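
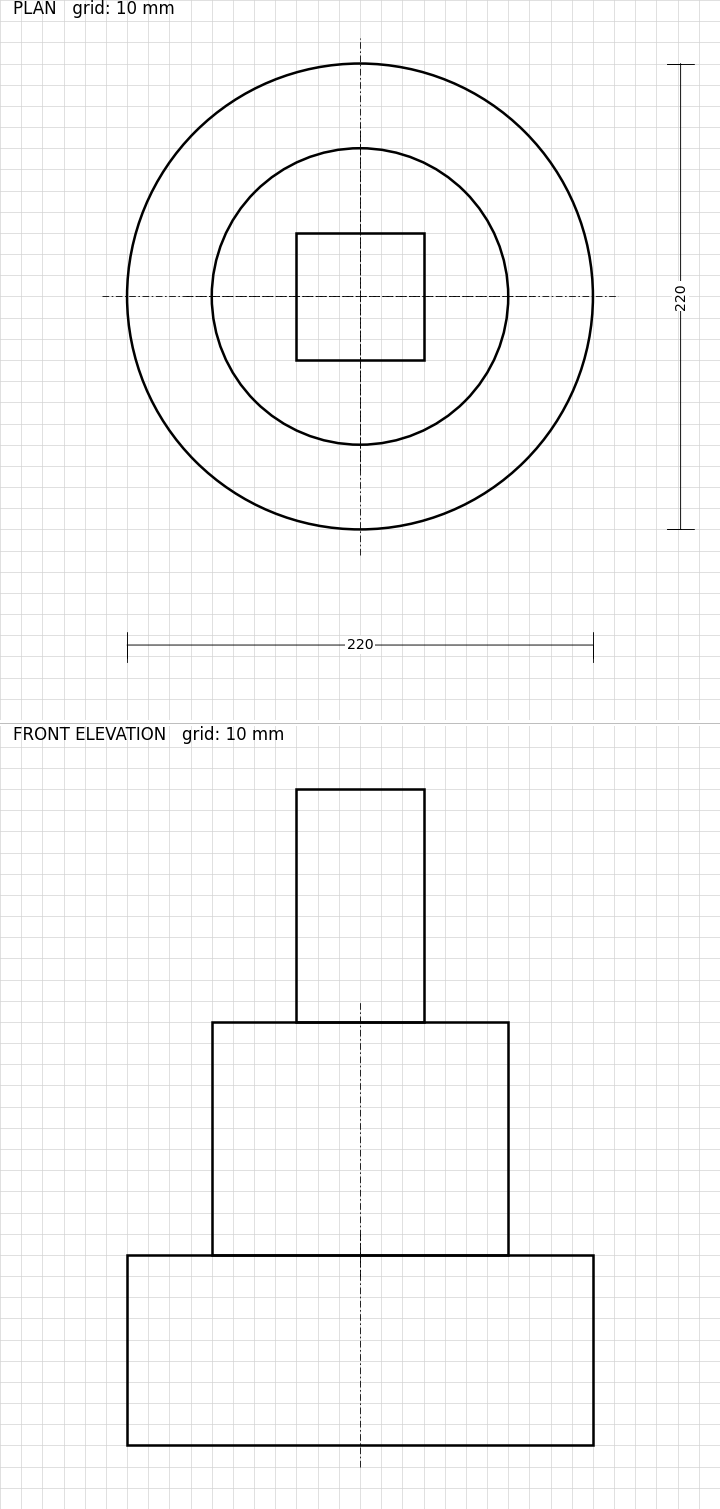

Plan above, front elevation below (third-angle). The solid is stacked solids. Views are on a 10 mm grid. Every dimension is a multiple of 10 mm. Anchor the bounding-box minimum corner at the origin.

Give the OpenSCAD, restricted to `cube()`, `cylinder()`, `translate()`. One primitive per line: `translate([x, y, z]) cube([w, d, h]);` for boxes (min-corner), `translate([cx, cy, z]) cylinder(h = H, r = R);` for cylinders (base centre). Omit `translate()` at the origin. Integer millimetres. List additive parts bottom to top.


translate([110, 110, 0]) cylinder(h = 90, r = 110);
translate([110, 110, 90]) cylinder(h = 110, r = 70);
translate([80, 80, 200]) cube([60, 60, 110]);


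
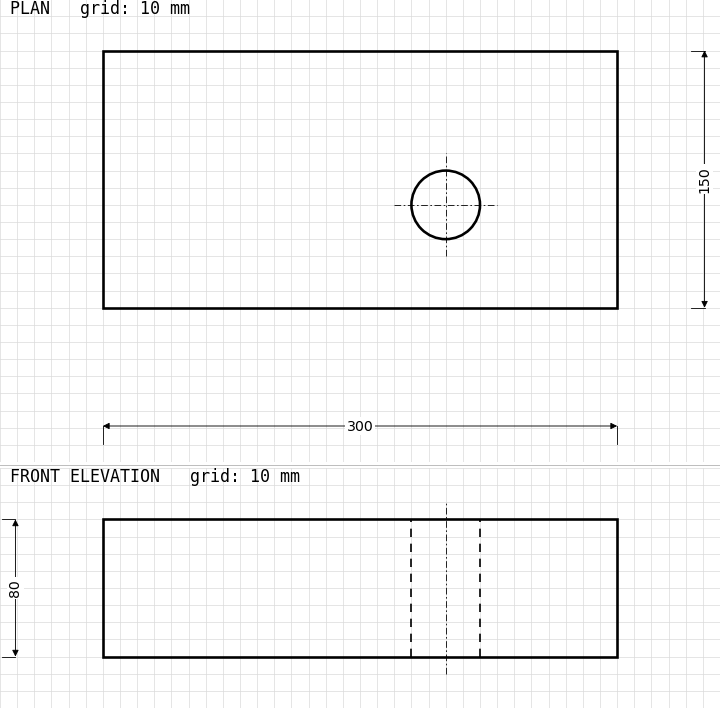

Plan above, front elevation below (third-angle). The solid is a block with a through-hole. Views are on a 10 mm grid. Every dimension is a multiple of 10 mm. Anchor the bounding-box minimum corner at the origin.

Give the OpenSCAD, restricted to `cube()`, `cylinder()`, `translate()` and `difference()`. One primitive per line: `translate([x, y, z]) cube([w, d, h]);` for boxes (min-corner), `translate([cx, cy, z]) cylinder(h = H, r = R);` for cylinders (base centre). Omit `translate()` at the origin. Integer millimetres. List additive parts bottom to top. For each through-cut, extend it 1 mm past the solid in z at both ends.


difference() {
  cube([300, 150, 80]);
  translate([200, 60, -1]) cylinder(h = 82, r = 20);
}


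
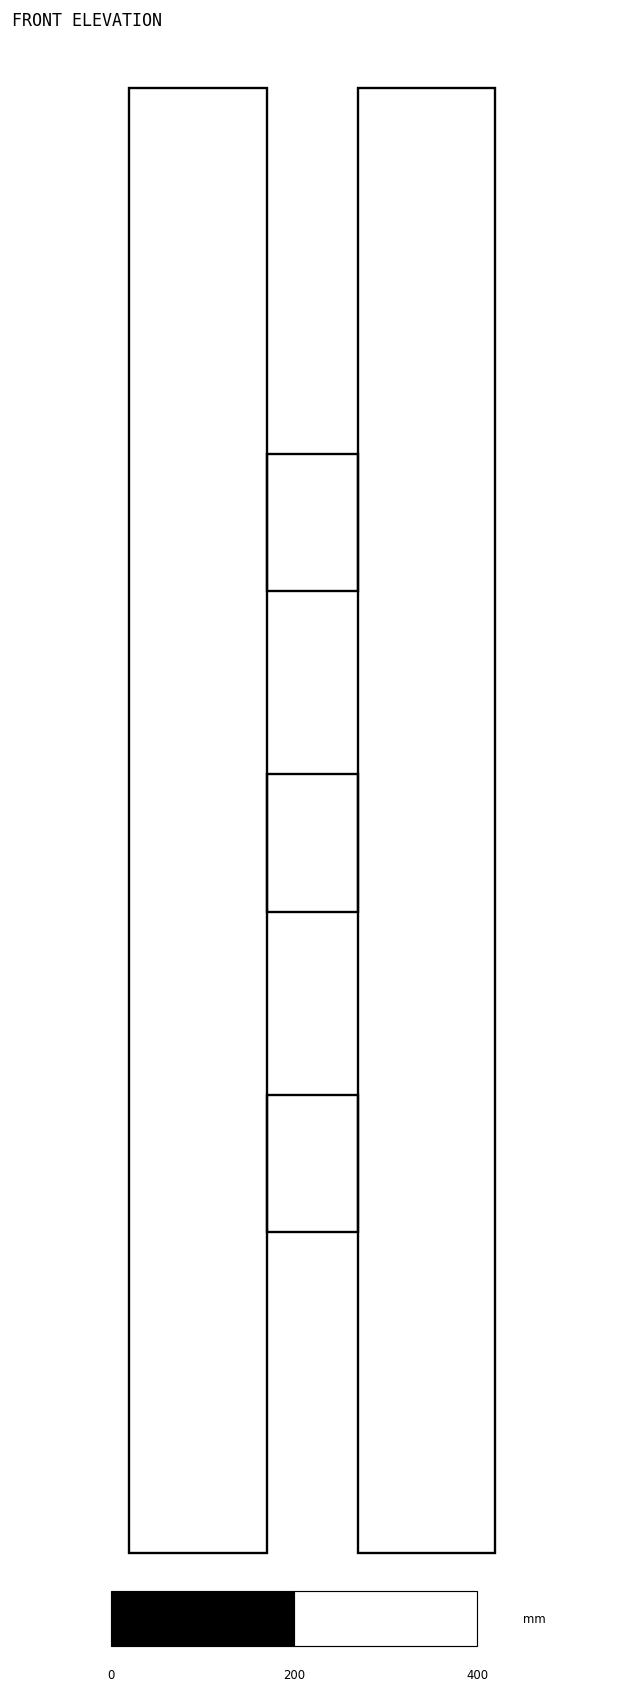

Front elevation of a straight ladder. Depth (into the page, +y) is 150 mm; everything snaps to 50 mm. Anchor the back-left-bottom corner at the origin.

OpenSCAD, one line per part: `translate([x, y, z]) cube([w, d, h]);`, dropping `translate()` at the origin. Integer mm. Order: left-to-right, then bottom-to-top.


cube([150, 150, 1600]);
translate([150, 0, 350]) cube([100, 150, 150]);
translate([150, 0, 700]) cube([100, 150, 150]);
translate([150, 0, 1050]) cube([100, 150, 150]);
translate([250, 0, 0]) cube([150, 150, 1600]);


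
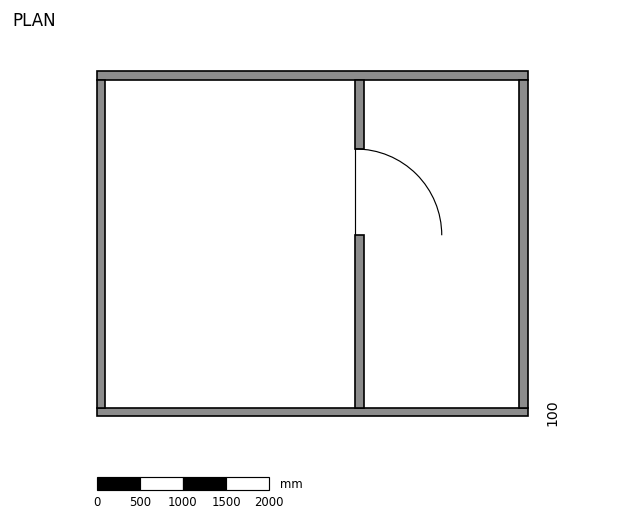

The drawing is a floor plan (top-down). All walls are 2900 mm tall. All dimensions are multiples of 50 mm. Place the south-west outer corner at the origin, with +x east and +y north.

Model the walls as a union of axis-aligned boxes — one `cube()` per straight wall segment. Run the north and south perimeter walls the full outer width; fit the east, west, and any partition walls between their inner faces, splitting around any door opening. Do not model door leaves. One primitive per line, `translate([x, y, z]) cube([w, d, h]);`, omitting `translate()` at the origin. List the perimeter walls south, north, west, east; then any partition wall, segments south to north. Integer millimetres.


cube([5000, 100, 2900]);
translate([0, 3900, 0]) cube([5000, 100, 2900]);
translate([0, 100, 0]) cube([100, 3800, 2900]);
translate([4900, 100, 0]) cube([100, 3800, 2900]);
translate([3000, 100, 0]) cube([100, 2000, 2900]);
translate([3000, 3100, 0]) cube([100, 800, 2900]);


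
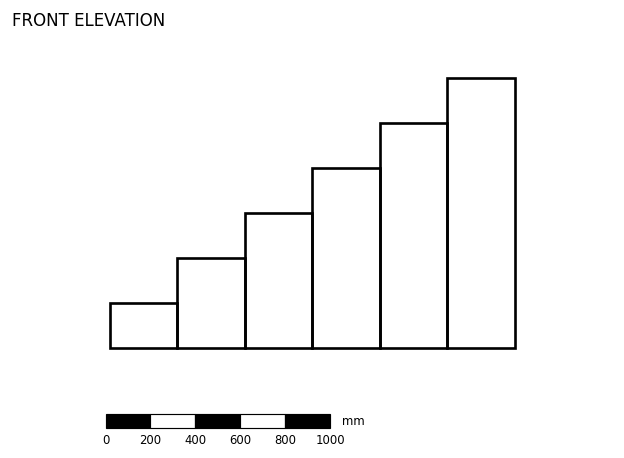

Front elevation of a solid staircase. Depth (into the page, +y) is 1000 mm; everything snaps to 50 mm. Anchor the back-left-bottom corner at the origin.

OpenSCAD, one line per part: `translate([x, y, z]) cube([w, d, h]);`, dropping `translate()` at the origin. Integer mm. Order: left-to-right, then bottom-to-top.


cube([300, 1000, 200]);
translate([300, 0, 0]) cube([300, 1000, 400]);
translate([600, 0, 0]) cube([300, 1000, 600]);
translate([900, 0, 0]) cube([300, 1000, 800]);
translate([1200, 0, 0]) cube([300, 1000, 1000]);
translate([1500, 0, 0]) cube([300, 1000, 1200]);


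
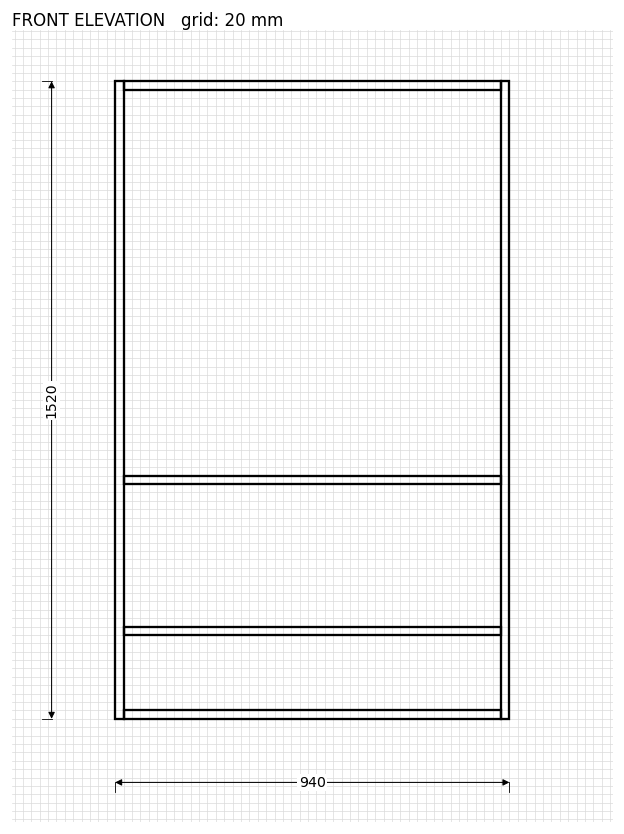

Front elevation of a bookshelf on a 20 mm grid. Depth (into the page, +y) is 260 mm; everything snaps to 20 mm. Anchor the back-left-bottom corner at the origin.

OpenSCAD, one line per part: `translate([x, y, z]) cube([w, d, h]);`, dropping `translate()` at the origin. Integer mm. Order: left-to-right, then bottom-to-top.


cube([20, 260, 1520]);
translate([20, 0, 0]) cube([900, 260, 20]);
translate([20, 0, 200]) cube([900, 260, 20]);
translate([20, 0, 560]) cube([900, 260, 20]);
translate([20, 0, 1500]) cube([900, 260, 20]);
translate([920, 0, 0]) cube([20, 260, 1520]);


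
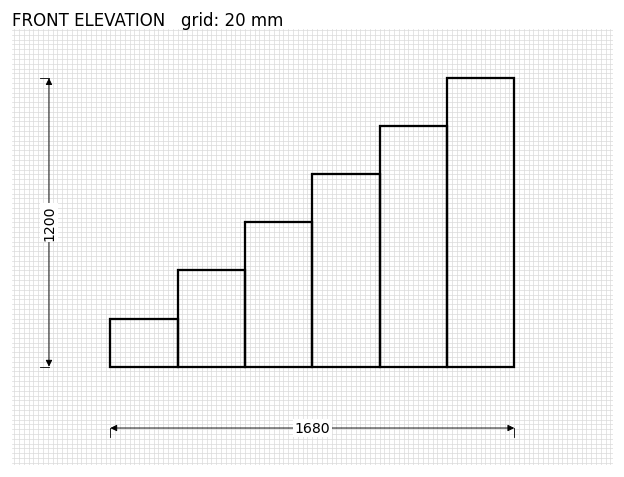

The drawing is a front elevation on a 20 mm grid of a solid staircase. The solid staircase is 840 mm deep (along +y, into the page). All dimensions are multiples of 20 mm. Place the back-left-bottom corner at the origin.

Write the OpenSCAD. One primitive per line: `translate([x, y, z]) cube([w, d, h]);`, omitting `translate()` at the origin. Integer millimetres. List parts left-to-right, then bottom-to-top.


cube([280, 840, 200]);
translate([280, 0, 0]) cube([280, 840, 400]);
translate([560, 0, 0]) cube([280, 840, 600]);
translate([840, 0, 0]) cube([280, 840, 800]);
translate([1120, 0, 0]) cube([280, 840, 1000]);
translate([1400, 0, 0]) cube([280, 840, 1200]);


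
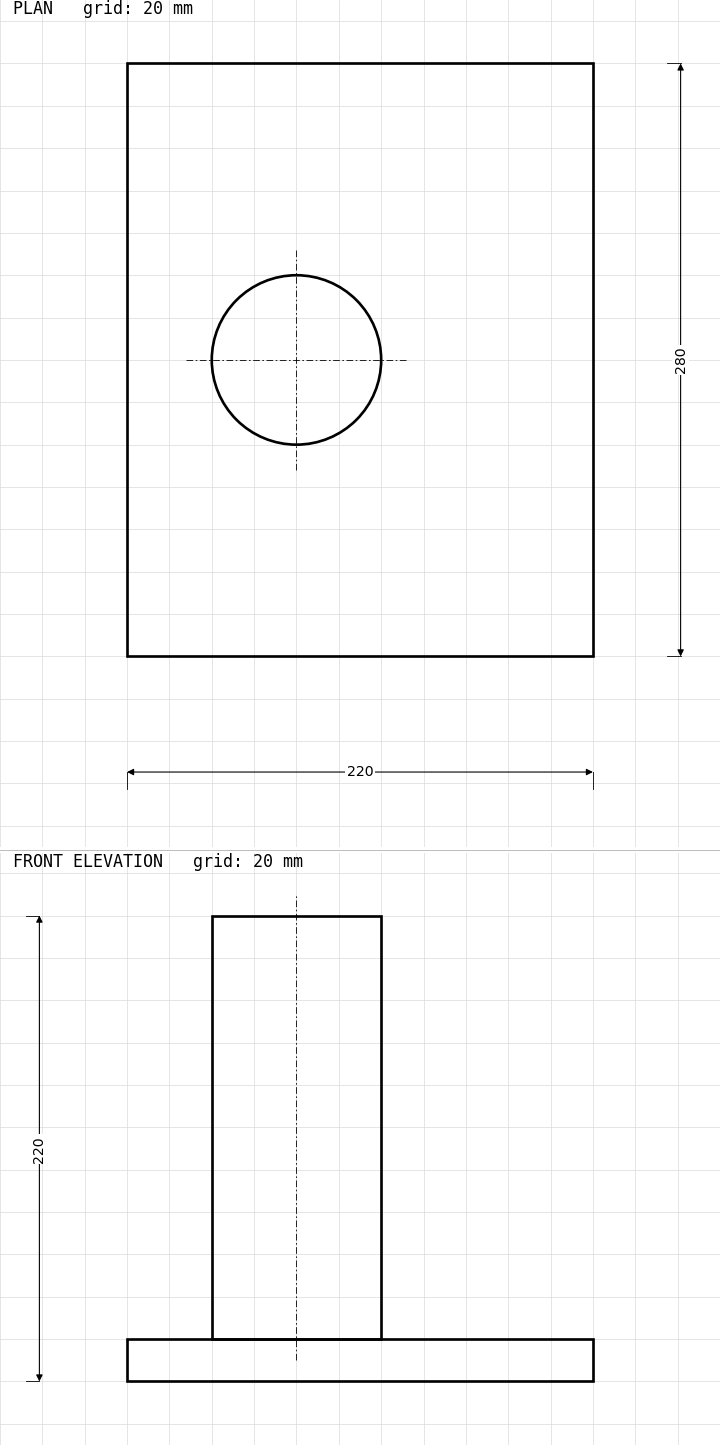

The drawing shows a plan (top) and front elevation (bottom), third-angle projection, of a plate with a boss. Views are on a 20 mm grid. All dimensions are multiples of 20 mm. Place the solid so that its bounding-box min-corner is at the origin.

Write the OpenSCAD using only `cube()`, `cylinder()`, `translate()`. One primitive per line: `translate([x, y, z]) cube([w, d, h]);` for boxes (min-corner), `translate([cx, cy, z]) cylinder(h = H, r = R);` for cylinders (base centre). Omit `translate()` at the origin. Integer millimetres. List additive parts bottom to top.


cube([220, 280, 20]);
translate([80, 140, 20]) cylinder(h = 200, r = 40);


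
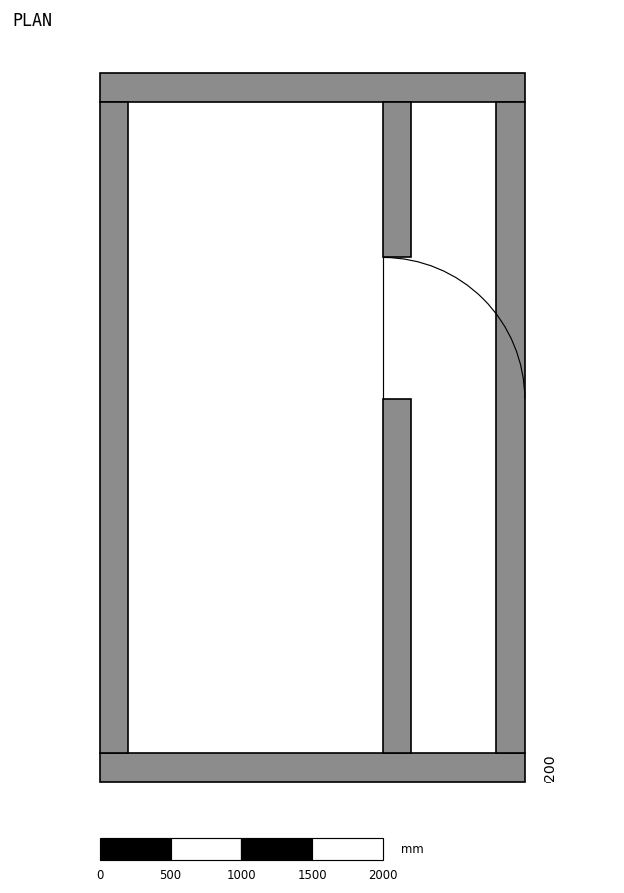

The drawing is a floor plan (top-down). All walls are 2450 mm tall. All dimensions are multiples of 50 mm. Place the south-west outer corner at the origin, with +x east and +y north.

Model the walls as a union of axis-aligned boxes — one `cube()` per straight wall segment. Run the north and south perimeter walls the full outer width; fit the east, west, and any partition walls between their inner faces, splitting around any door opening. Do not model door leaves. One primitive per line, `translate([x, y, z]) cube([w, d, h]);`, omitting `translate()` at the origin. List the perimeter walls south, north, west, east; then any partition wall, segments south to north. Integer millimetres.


cube([3000, 200, 2450]);
translate([0, 4800, 0]) cube([3000, 200, 2450]);
translate([0, 200, 0]) cube([200, 4600, 2450]);
translate([2800, 200, 0]) cube([200, 4600, 2450]);
translate([2000, 200, 0]) cube([200, 2500, 2450]);
translate([2000, 3700, 0]) cube([200, 1100, 2450]);


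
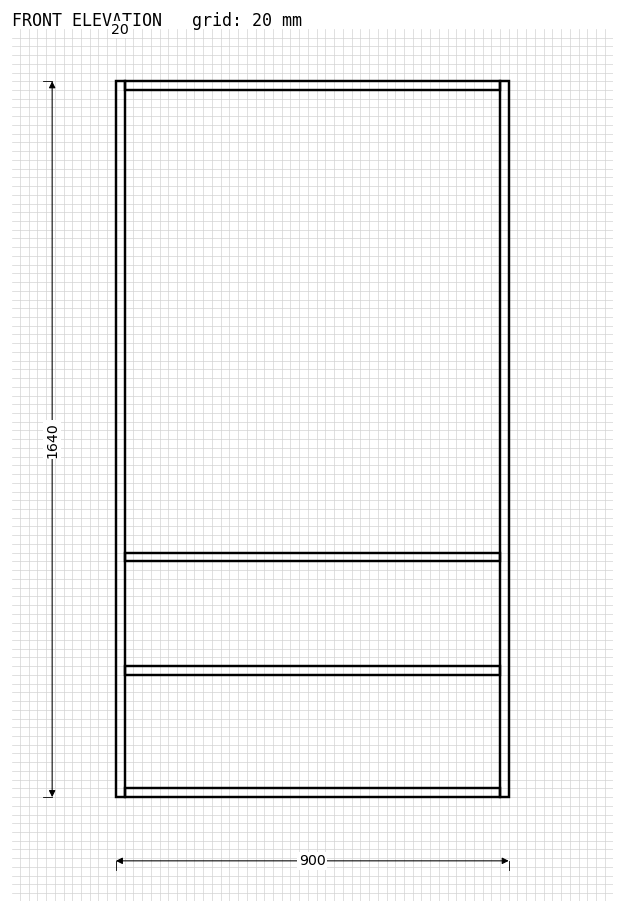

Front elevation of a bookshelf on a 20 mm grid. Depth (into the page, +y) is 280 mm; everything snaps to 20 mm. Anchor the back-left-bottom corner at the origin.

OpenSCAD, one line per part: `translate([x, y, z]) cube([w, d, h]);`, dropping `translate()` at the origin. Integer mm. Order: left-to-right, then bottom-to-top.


cube([20, 280, 1640]);
translate([20, 0, 0]) cube([860, 280, 20]);
translate([20, 0, 280]) cube([860, 280, 20]);
translate([20, 0, 540]) cube([860, 280, 20]);
translate([20, 0, 1620]) cube([860, 280, 20]);
translate([880, 0, 0]) cube([20, 280, 1640]);


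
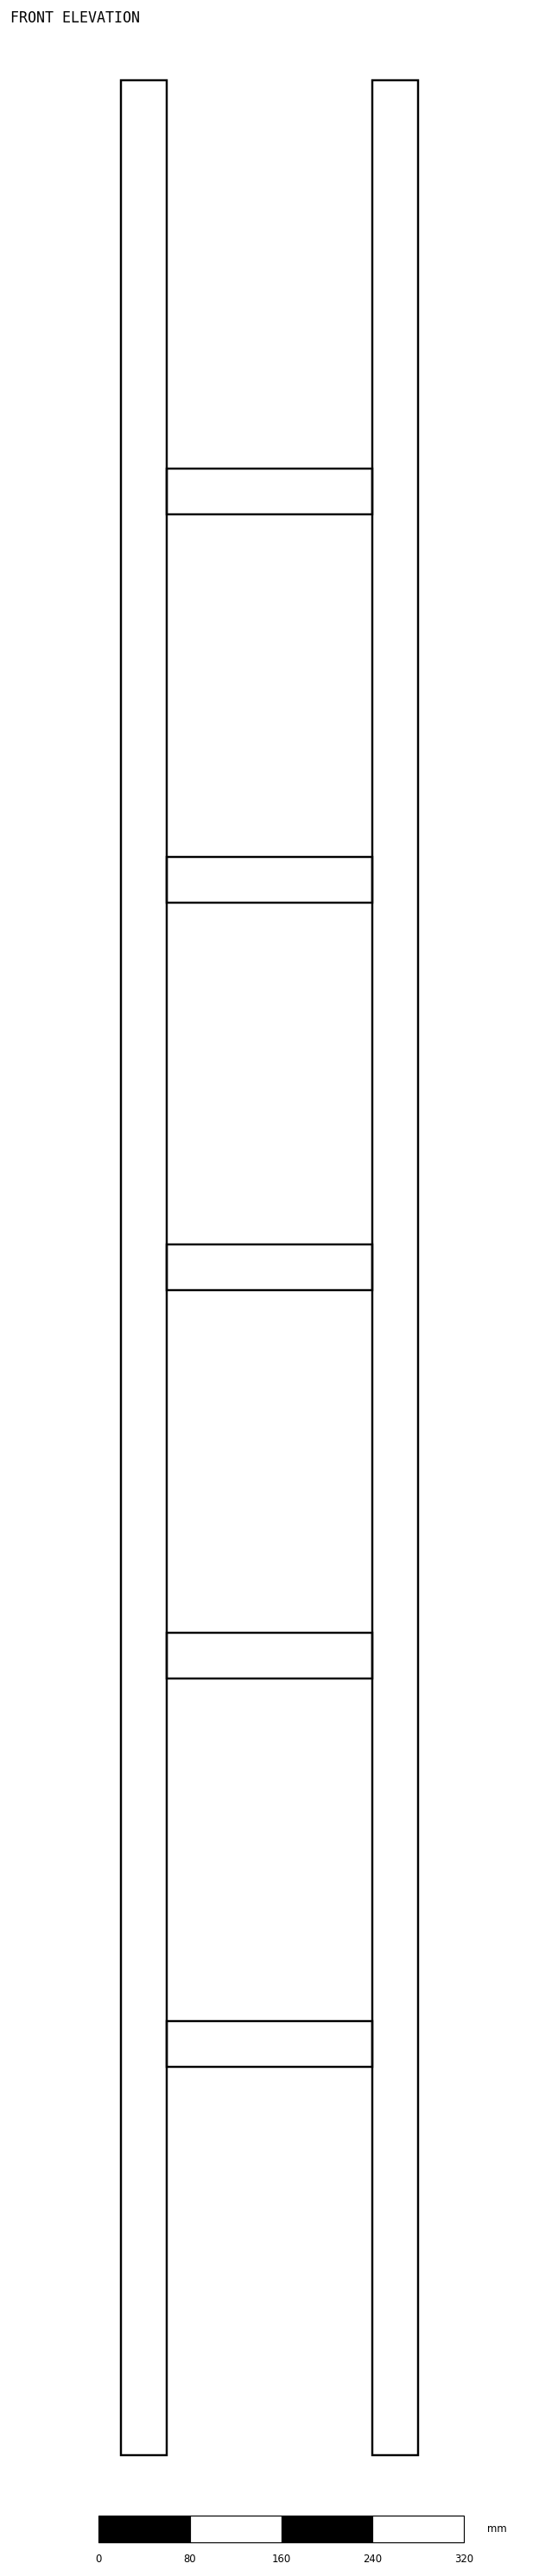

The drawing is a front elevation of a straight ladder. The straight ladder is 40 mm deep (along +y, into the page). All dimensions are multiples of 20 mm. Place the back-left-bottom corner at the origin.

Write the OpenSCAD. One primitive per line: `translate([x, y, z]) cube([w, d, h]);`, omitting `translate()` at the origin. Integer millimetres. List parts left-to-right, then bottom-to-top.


cube([40, 40, 2080]);
translate([40, 0, 340]) cube([180, 40, 40]);
translate([40, 0, 680]) cube([180, 40, 40]);
translate([40, 0, 1020]) cube([180, 40, 40]);
translate([40, 0, 1360]) cube([180, 40, 40]);
translate([40, 0, 1700]) cube([180, 40, 40]);
translate([220, 0, 0]) cube([40, 40, 2080]);


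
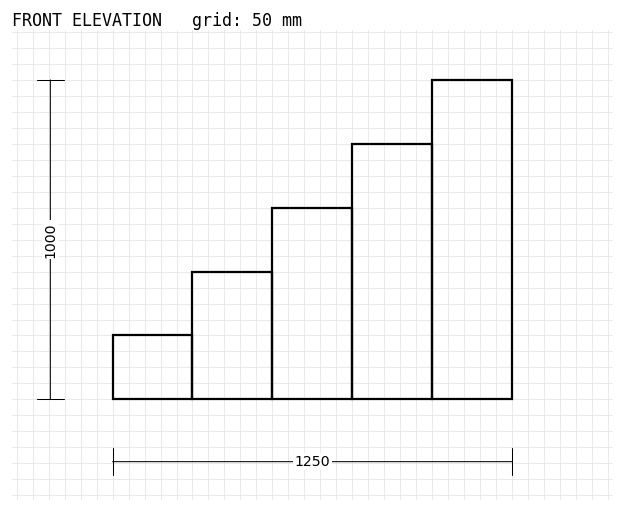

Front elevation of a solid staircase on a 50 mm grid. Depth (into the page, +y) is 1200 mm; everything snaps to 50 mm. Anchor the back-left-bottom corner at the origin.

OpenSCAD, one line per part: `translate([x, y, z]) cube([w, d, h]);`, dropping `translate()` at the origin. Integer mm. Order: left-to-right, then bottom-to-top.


cube([250, 1200, 200]);
translate([250, 0, 0]) cube([250, 1200, 400]);
translate([500, 0, 0]) cube([250, 1200, 600]);
translate([750, 0, 0]) cube([250, 1200, 800]);
translate([1000, 0, 0]) cube([250, 1200, 1000]);


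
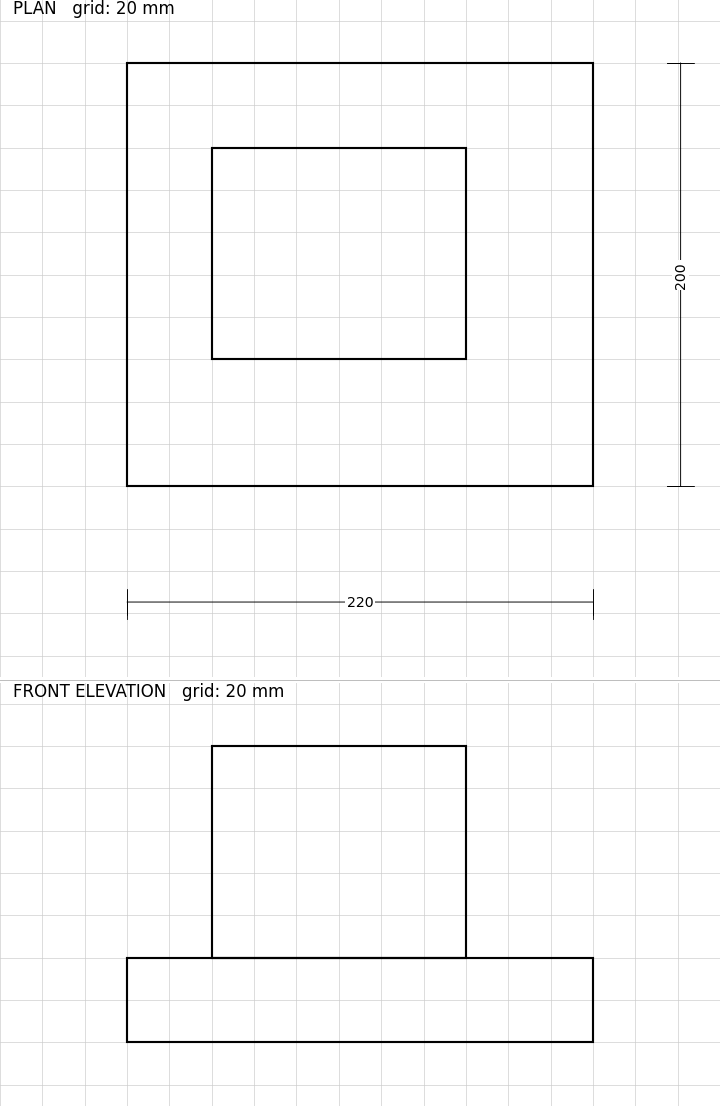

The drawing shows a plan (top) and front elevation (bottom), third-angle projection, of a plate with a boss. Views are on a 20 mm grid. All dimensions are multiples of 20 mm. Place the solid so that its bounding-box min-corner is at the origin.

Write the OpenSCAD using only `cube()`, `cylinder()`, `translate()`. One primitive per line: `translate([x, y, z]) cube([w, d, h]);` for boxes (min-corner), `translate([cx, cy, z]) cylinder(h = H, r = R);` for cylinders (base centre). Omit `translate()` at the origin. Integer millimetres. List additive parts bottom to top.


cube([220, 200, 40]);
translate([40, 60, 40]) cube([120, 100, 100]);


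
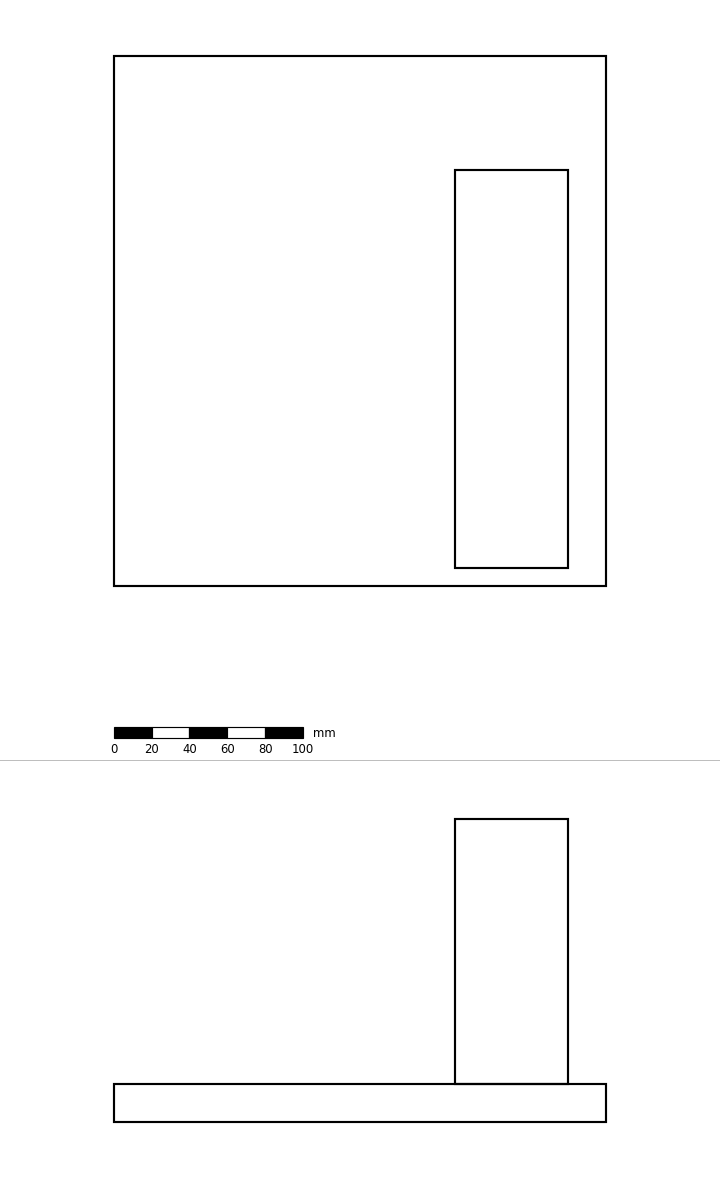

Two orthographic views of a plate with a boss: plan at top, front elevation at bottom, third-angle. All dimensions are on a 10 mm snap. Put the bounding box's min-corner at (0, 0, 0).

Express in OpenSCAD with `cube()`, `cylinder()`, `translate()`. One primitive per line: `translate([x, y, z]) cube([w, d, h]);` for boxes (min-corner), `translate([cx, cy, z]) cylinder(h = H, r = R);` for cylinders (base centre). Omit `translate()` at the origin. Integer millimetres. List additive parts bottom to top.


cube([260, 280, 20]);
translate([180, 10, 20]) cube([60, 210, 140]);


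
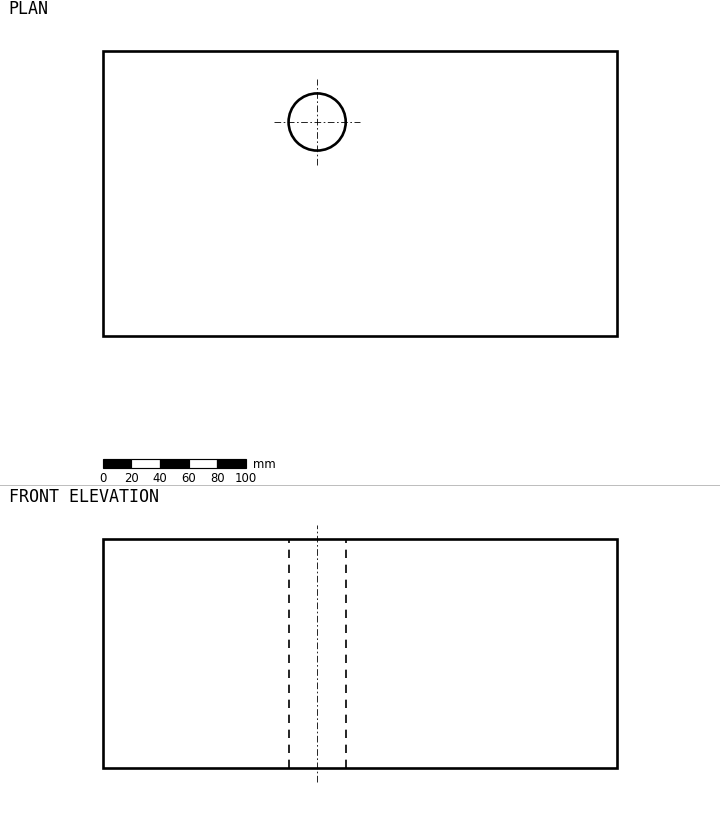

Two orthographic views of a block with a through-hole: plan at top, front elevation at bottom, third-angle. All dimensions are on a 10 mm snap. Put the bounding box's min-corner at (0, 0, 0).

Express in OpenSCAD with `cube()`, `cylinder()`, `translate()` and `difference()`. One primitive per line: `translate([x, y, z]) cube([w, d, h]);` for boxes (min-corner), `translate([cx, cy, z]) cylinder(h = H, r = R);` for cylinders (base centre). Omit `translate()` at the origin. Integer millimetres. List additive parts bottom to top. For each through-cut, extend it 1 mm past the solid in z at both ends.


difference() {
  cube([360, 200, 160]);
  translate([150, 150, -1]) cylinder(h = 162, r = 20);
}


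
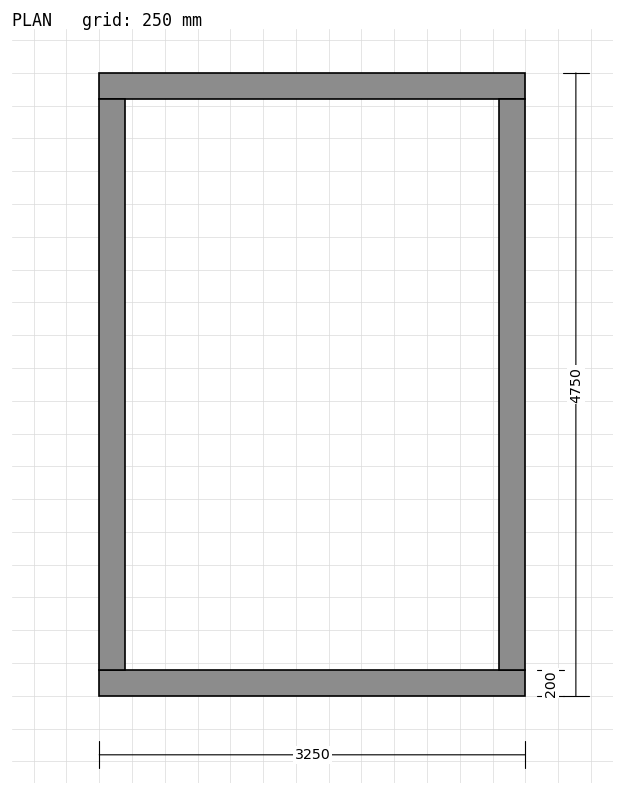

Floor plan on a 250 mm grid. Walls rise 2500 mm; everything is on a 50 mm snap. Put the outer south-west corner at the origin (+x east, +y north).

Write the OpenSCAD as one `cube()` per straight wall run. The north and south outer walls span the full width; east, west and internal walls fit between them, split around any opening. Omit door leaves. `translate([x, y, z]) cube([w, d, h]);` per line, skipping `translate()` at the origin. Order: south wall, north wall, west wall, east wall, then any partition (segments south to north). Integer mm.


cube([3250, 200, 2500]);
translate([0, 4550, 0]) cube([3250, 200, 2500]);
translate([0, 200, 0]) cube([200, 4350, 2500]);
translate([3050, 200, 0]) cube([200, 4350, 2500]);


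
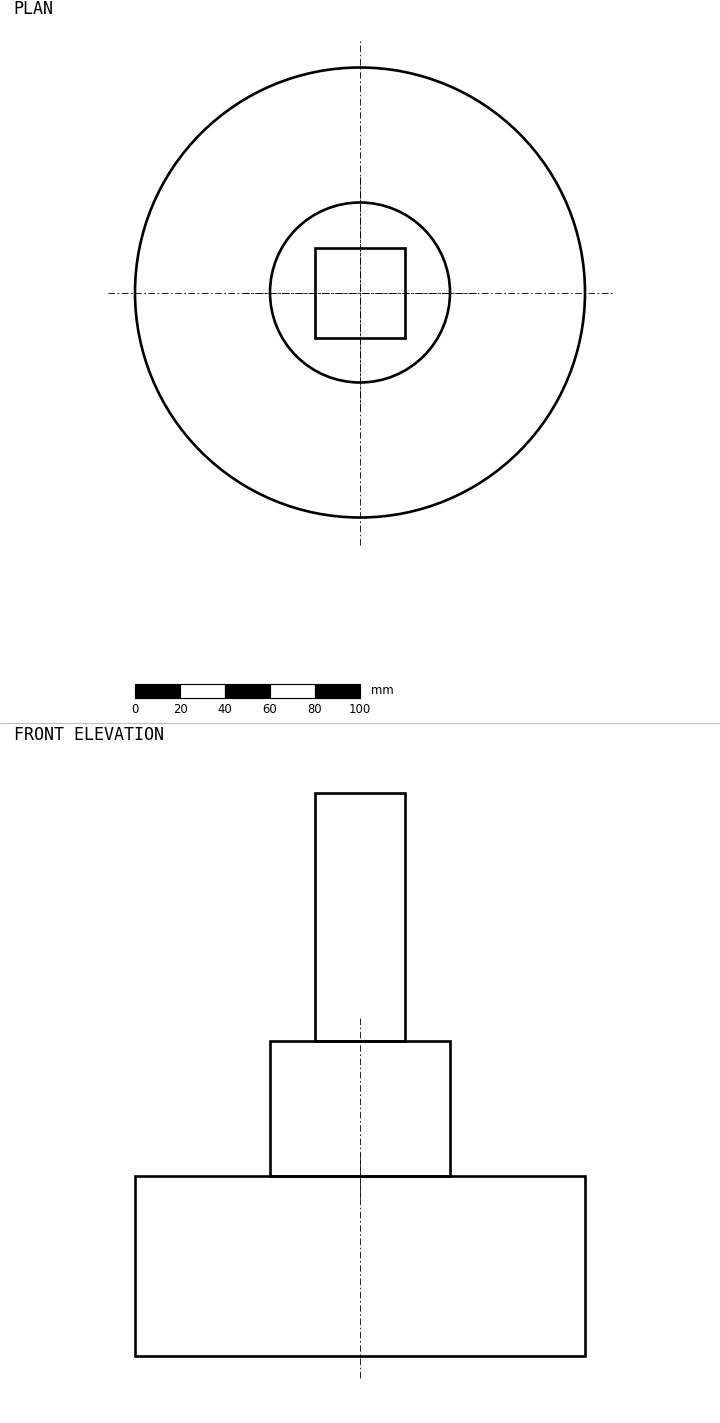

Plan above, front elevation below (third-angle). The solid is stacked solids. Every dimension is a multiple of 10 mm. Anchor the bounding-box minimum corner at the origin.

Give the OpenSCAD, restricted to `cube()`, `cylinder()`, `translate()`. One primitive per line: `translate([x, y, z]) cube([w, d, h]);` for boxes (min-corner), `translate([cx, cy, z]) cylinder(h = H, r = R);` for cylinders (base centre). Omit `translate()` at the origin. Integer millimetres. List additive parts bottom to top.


translate([100, 100, 0]) cylinder(h = 80, r = 100);
translate([100, 100, 80]) cylinder(h = 60, r = 40);
translate([80, 80, 140]) cube([40, 40, 110]);


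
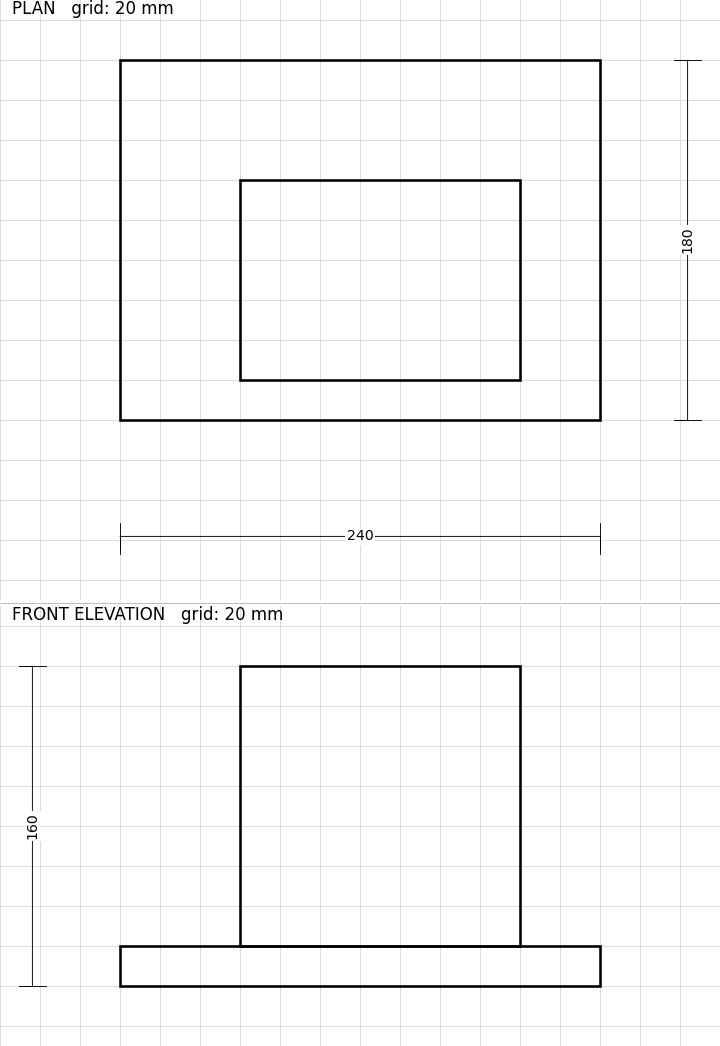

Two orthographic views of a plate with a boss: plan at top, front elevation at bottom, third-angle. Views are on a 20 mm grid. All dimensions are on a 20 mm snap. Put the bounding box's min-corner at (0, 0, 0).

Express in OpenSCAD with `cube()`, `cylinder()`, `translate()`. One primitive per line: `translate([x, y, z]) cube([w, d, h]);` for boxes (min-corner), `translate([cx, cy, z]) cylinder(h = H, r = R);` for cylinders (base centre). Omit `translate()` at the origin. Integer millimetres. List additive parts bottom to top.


cube([240, 180, 20]);
translate([60, 20, 20]) cube([140, 100, 140]);


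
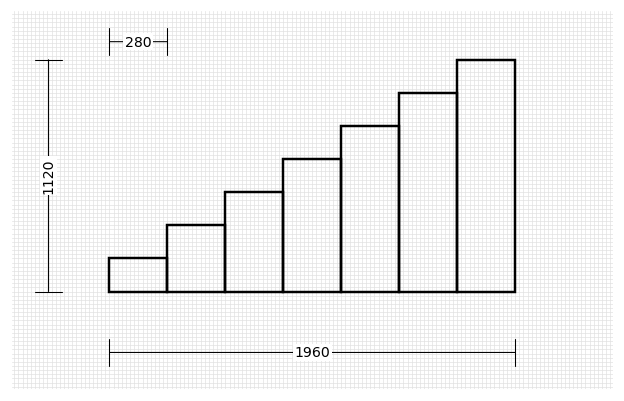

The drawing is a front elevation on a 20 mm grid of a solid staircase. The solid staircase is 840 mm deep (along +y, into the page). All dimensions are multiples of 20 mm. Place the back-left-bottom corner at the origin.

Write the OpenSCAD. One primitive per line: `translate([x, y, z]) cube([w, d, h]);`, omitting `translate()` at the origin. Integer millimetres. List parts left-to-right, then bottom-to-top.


cube([280, 840, 160]);
translate([280, 0, 0]) cube([280, 840, 320]);
translate([560, 0, 0]) cube([280, 840, 480]);
translate([840, 0, 0]) cube([280, 840, 640]);
translate([1120, 0, 0]) cube([280, 840, 800]);
translate([1400, 0, 0]) cube([280, 840, 960]);
translate([1680, 0, 0]) cube([280, 840, 1120]);


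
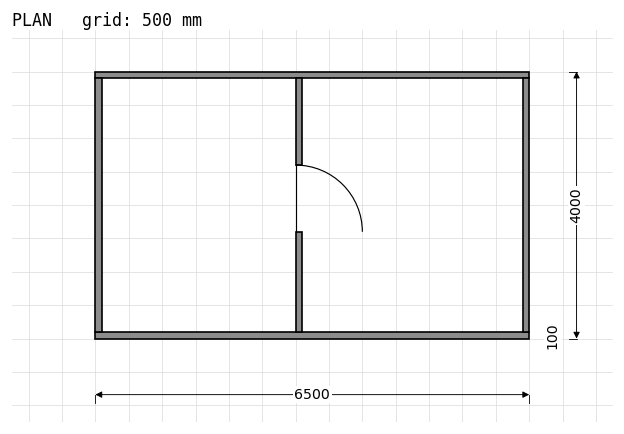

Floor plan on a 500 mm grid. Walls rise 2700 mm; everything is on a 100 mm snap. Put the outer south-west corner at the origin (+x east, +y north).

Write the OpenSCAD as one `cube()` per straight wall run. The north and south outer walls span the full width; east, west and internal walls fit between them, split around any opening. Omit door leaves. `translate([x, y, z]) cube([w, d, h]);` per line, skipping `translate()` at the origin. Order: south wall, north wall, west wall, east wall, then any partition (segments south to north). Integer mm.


cube([6500, 100, 2700]);
translate([0, 3900, 0]) cube([6500, 100, 2700]);
translate([0, 100, 0]) cube([100, 3800, 2700]);
translate([6400, 100, 0]) cube([100, 3800, 2700]);
translate([3000, 100, 0]) cube([100, 1500, 2700]);
translate([3000, 2600, 0]) cube([100, 1300, 2700]);


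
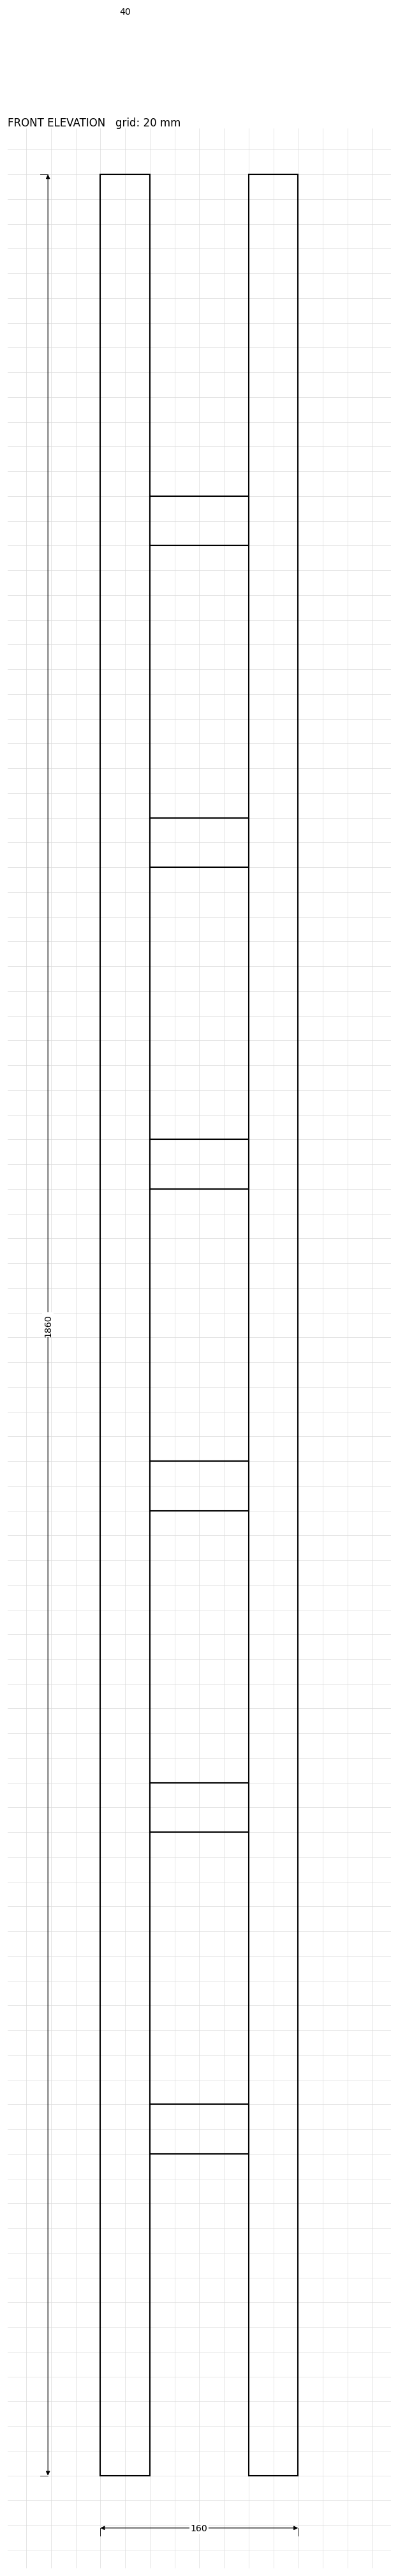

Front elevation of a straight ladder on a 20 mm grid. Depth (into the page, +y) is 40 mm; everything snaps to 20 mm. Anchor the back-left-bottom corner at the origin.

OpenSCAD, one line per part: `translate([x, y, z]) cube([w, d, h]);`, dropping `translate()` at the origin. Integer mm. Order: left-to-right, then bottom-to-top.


cube([40, 40, 1860]);
translate([40, 0, 260]) cube([80, 40, 40]);
translate([40, 0, 520]) cube([80, 40, 40]);
translate([40, 0, 780]) cube([80, 40, 40]);
translate([40, 0, 1040]) cube([80, 40, 40]);
translate([40, 0, 1300]) cube([80, 40, 40]);
translate([40, 0, 1560]) cube([80, 40, 40]);
translate([120, 0, 0]) cube([40, 40, 1860]);


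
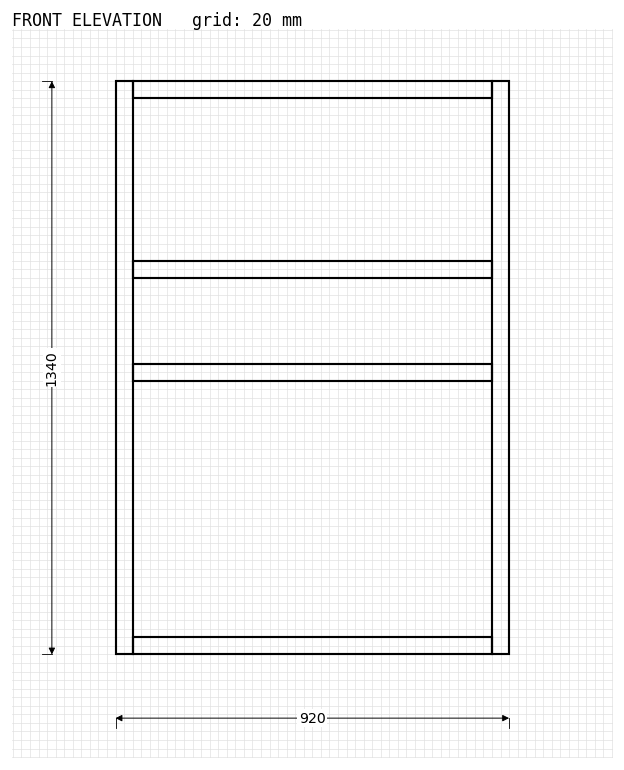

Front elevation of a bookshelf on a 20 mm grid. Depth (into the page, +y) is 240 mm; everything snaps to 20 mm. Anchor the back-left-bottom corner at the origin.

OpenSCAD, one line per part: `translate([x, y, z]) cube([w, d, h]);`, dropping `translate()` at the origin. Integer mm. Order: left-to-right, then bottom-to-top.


cube([40, 240, 1340]);
translate([40, 0, 0]) cube([840, 240, 40]);
translate([40, 0, 640]) cube([840, 240, 40]);
translate([40, 0, 880]) cube([840, 240, 40]);
translate([40, 0, 1300]) cube([840, 240, 40]);
translate([880, 0, 0]) cube([40, 240, 1340]);


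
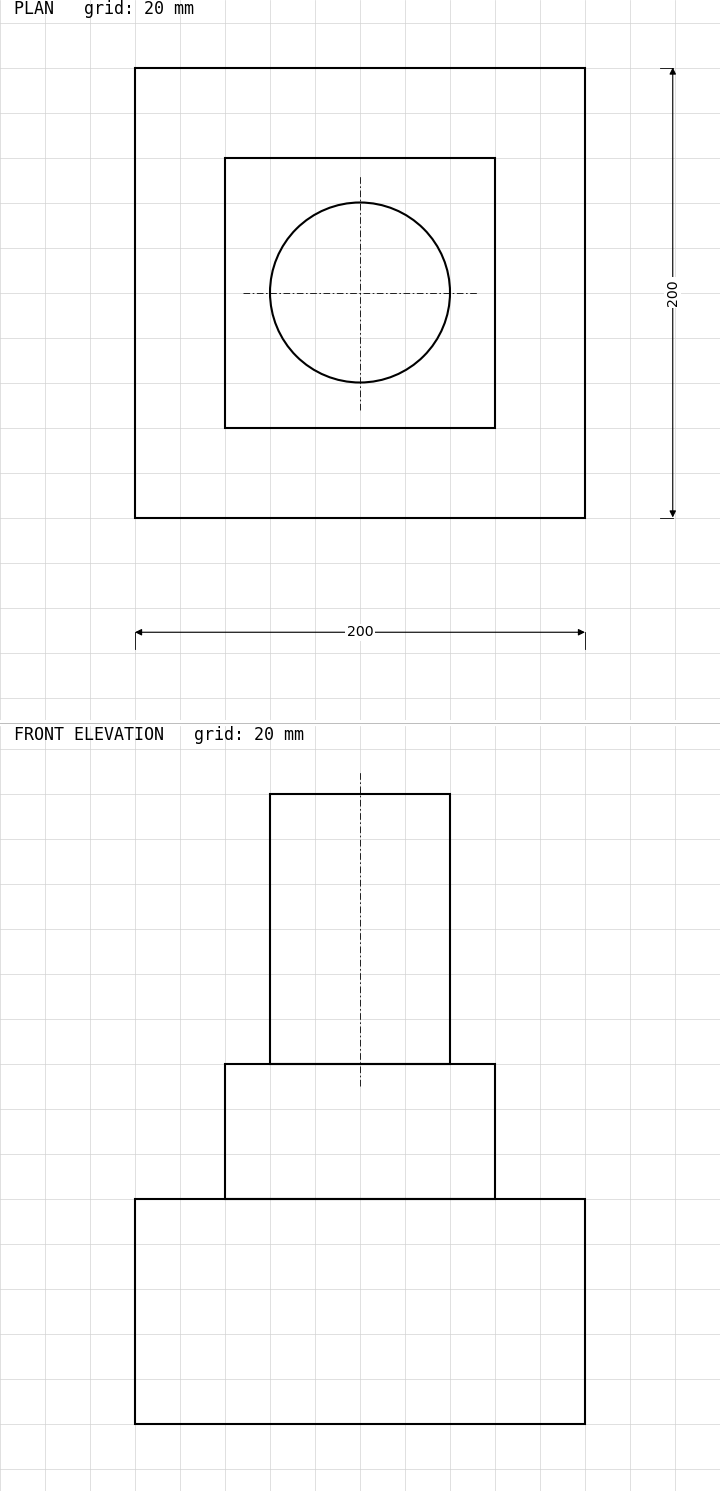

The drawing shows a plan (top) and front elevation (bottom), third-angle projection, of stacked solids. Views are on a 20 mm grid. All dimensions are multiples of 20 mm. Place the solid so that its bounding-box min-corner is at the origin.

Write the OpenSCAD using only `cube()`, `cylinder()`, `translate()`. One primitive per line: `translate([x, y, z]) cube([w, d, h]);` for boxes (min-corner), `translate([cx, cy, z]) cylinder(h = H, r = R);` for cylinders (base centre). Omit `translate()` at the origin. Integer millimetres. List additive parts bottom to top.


cube([200, 200, 100]);
translate([40, 40, 100]) cube([120, 120, 60]);
translate([100, 100, 160]) cylinder(h = 120, r = 40);


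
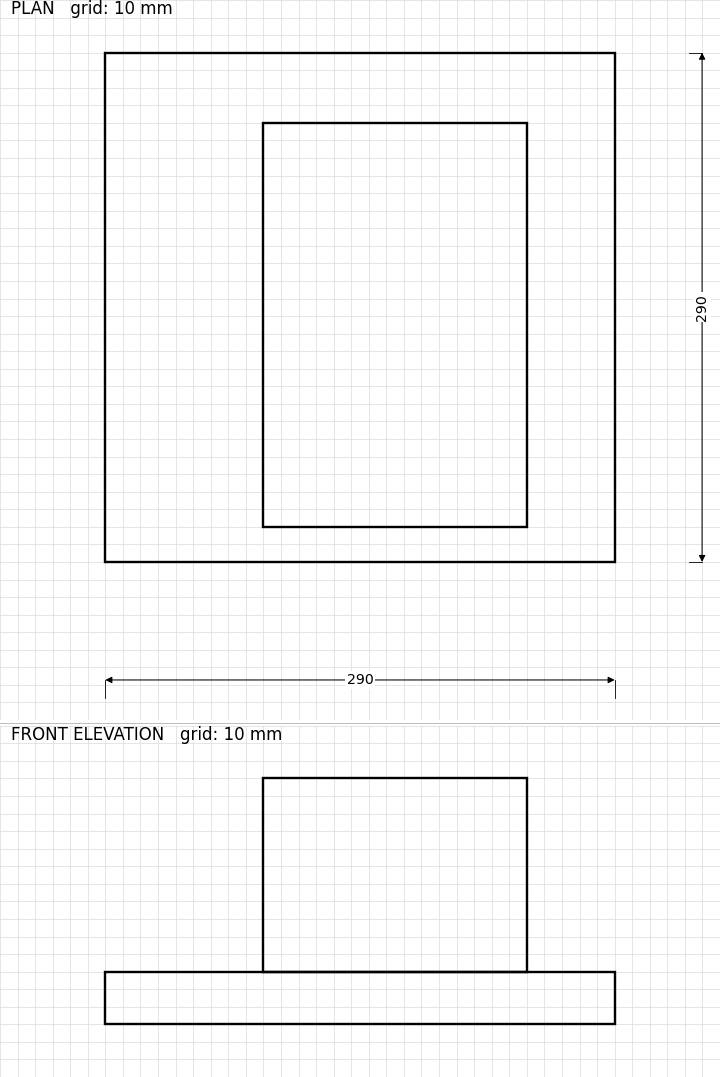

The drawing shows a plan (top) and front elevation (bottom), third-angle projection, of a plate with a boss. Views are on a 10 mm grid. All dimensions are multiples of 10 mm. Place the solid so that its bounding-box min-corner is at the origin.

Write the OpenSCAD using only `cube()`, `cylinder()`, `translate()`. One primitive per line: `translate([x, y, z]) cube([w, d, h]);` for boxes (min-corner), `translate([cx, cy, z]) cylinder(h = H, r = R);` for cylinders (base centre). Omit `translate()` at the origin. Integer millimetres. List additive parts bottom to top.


cube([290, 290, 30]);
translate([90, 20, 30]) cube([150, 230, 110]);


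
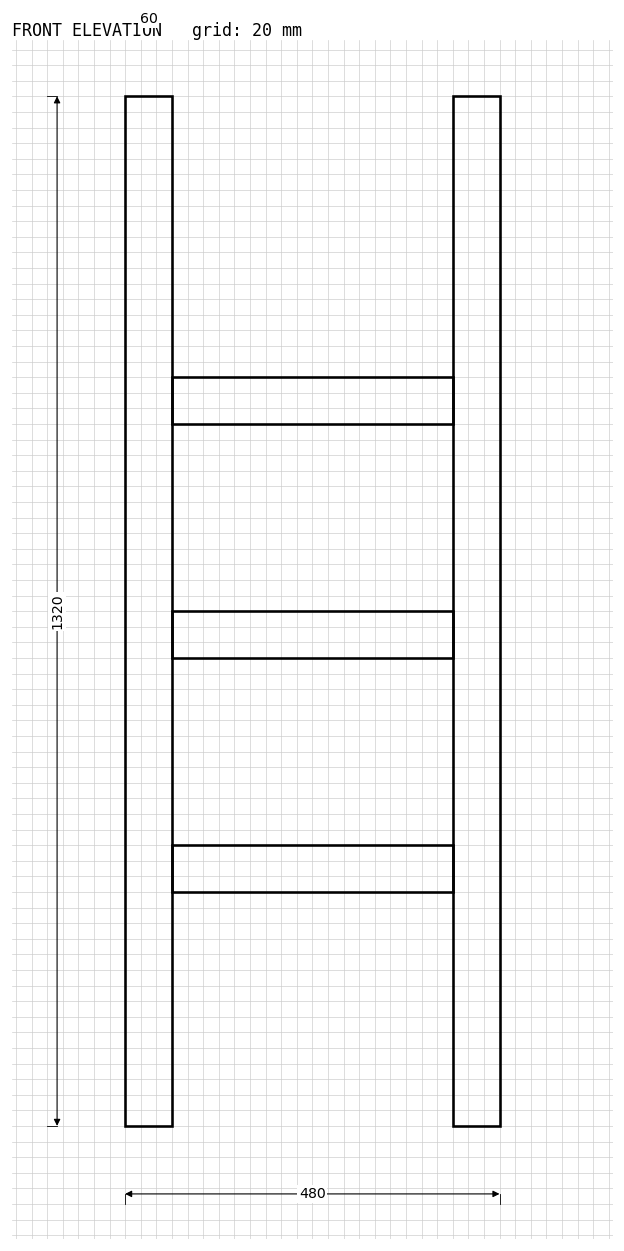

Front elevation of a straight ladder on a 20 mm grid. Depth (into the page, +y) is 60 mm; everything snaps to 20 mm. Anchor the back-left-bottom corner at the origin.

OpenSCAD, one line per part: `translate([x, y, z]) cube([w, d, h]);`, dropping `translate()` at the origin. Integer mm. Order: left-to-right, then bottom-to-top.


cube([60, 60, 1320]);
translate([60, 0, 300]) cube([360, 60, 60]);
translate([60, 0, 600]) cube([360, 60, 60]);
translate([60, 0, 900]) cube([360, 60, 60]);
translate([420, 0, 0]) cube([60, 60, 1320]);


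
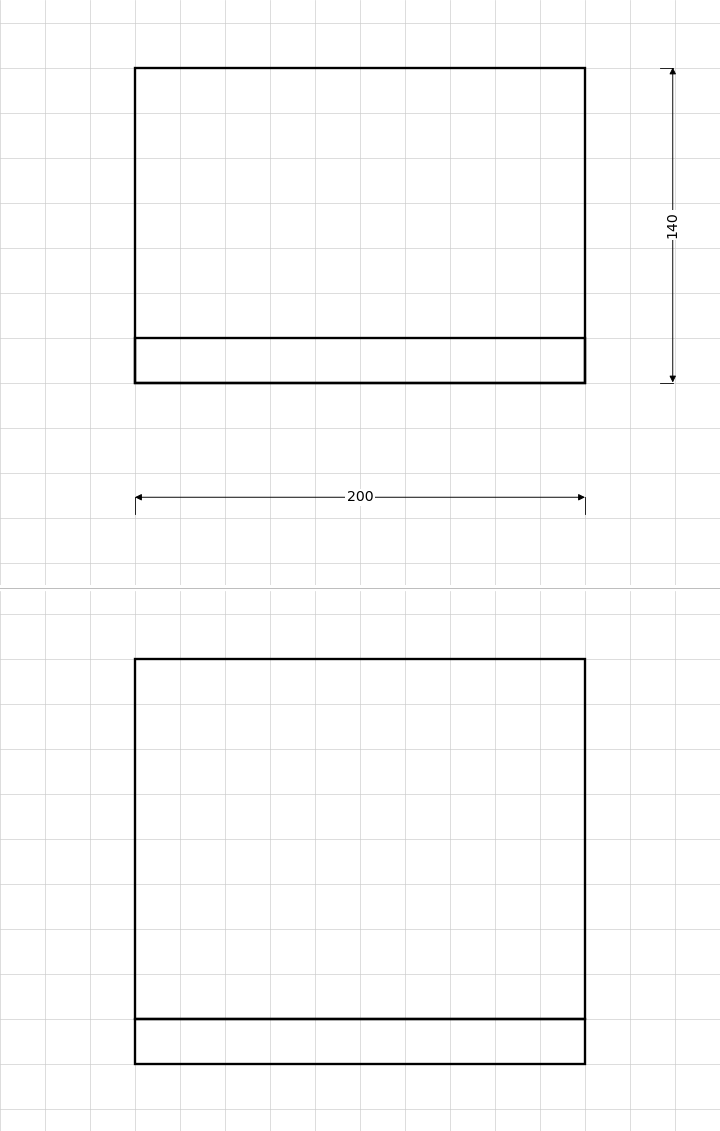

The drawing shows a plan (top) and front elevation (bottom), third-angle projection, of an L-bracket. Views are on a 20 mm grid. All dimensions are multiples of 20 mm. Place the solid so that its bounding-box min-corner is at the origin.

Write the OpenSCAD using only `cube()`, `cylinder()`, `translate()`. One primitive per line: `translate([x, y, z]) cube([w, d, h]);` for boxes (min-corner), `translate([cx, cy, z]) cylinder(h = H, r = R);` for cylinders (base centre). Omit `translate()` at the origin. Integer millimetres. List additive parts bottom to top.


cube([200, 140, 20]);
translate([0, 0, 20]) cube([200, 20, 160]);


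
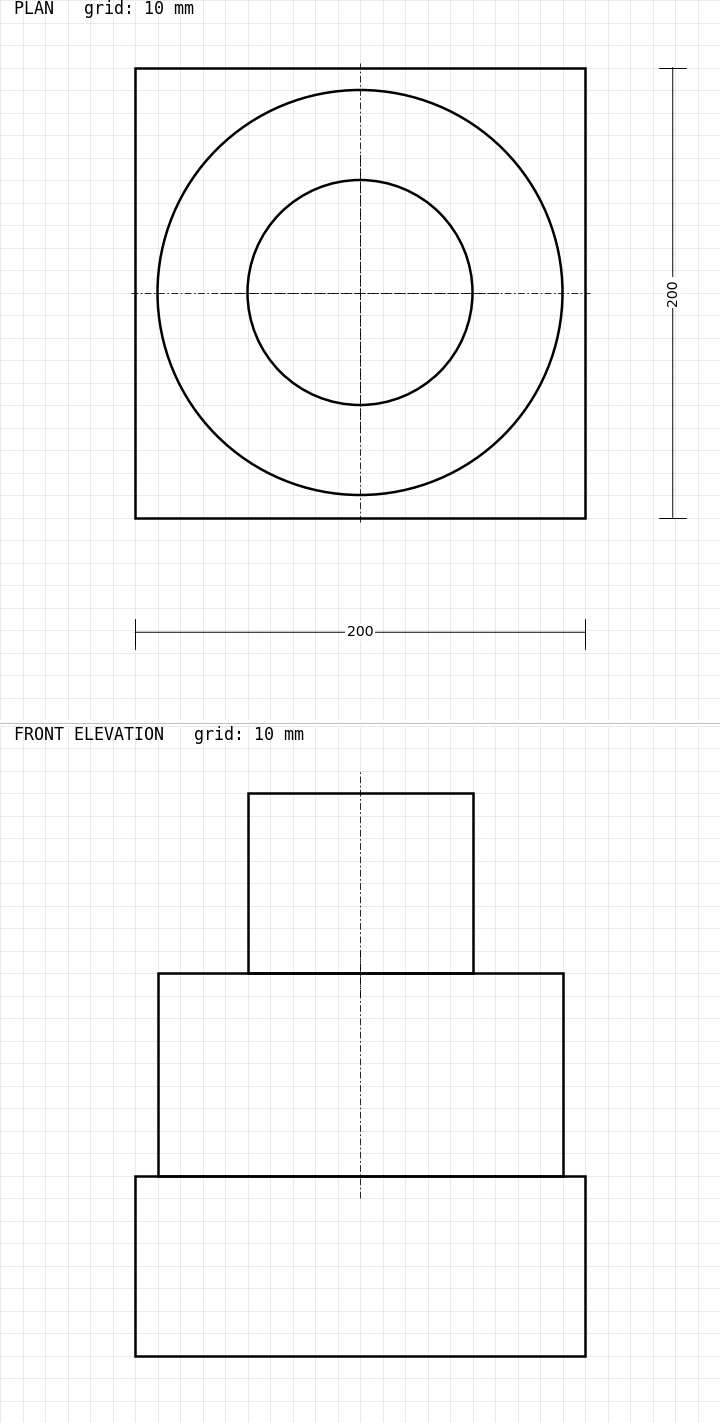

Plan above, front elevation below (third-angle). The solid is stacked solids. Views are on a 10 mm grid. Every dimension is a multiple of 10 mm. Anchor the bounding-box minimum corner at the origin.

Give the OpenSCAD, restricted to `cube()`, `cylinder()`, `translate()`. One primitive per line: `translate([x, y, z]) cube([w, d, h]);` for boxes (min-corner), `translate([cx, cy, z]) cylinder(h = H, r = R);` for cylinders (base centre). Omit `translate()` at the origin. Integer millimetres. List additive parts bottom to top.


cube([200, 200, 80]);
translate([100, 100, 80]) cylinder(h = 90, r = 90);
translate([100, 100, 170]) cylinder(h = 80, r = 50);


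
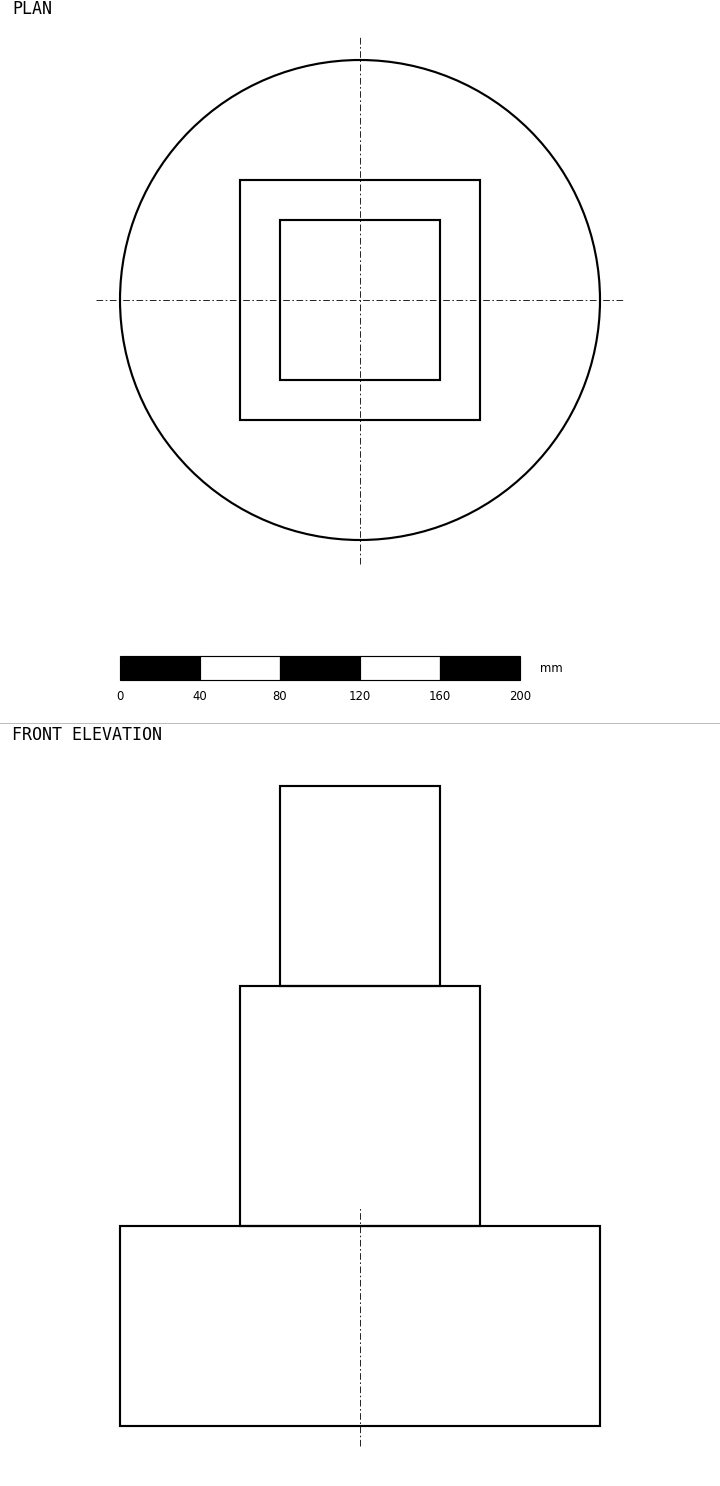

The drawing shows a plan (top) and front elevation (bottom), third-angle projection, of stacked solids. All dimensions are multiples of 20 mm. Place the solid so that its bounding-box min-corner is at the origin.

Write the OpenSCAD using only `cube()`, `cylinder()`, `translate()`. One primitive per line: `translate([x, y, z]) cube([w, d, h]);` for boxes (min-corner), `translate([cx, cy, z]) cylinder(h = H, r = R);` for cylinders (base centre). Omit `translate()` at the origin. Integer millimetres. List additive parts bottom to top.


translate([120, 120, 0]) cylinder(h = 100, r = 120);
translate([60, 60, 100]) cube([120, 120, 120]);
translate([80, 80, 220]) cube([80, 80, 100]);


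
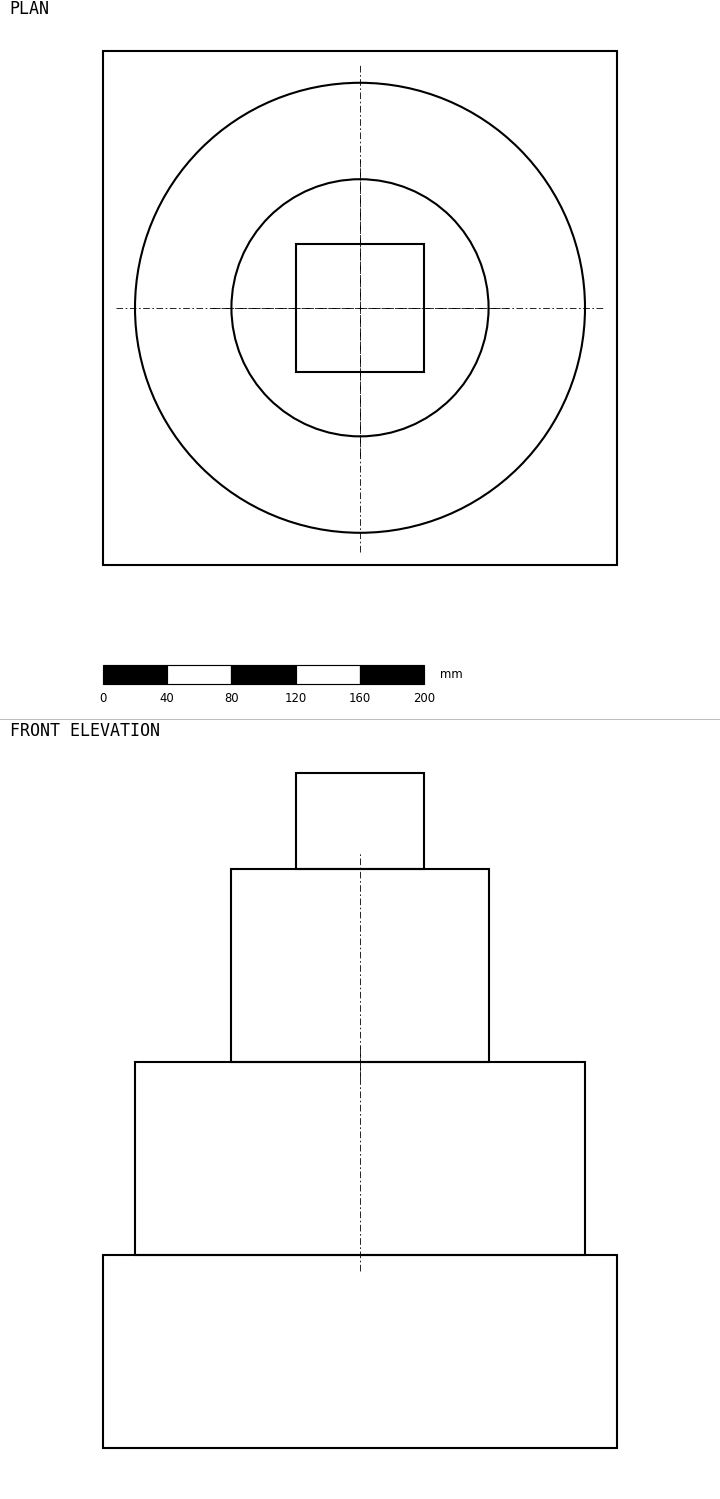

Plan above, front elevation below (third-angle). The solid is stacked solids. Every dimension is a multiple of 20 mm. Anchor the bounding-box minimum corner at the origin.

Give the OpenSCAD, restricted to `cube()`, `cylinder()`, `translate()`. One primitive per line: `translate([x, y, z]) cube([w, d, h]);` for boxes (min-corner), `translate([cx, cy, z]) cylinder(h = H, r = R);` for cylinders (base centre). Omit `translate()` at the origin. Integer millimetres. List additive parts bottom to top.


cube([320, 320, 120]);
translate([160, 160, 120]) cylinder(h = 120, r = 140);
translate([160, 160, 240]) cylinder(h = 120, r = 80);
translate([120, 120, 360]) cube([80, 80, 60]);


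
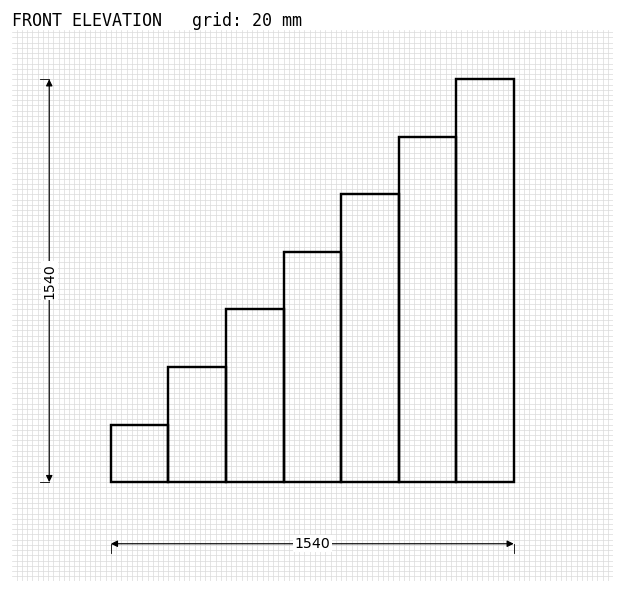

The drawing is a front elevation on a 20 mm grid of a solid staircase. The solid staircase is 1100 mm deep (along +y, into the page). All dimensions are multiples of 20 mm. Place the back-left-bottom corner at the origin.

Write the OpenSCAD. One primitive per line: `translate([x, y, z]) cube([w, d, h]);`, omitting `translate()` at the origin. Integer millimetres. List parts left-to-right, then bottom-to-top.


cube([220, 1100, 220]);
translate([220, 0, 0]) cube([220, 1100, 440]);
translate([440, 0, 0]) cube([220, 1100, 660]);
translate([660, 0, 0]) cube([220, 1100, 880]);
translate([880, 0, 0]) cube([220, 1100, 1100]);
translate([1100, 0, 0]) cube([220, 1100, 1320]);
translate([1320, 0, 0]) cube([220, 1100, 1540]);


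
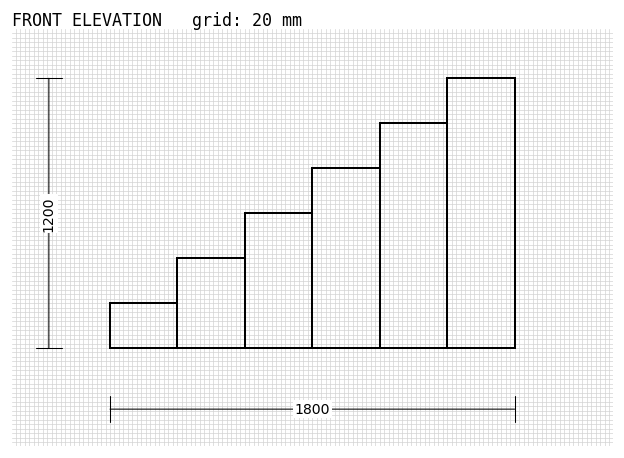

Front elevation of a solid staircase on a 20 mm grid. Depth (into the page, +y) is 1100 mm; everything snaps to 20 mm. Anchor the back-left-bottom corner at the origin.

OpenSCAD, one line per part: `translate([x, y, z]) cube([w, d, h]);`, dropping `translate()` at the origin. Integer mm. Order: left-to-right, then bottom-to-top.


cube([300, 1100, 200]);
translate([300, 0, 0]) cube([300, 1100, 400]);
translate([600, 0, 0]) cube([300, 1100, 600]);
translate([900, 0, 0]) cube([300, 1100, 800]);
translate([1200, 0, 0]) cube([300, 1100, 1000]);
translate([1500, 0, 0]) cube([300, 1100, 1200]);


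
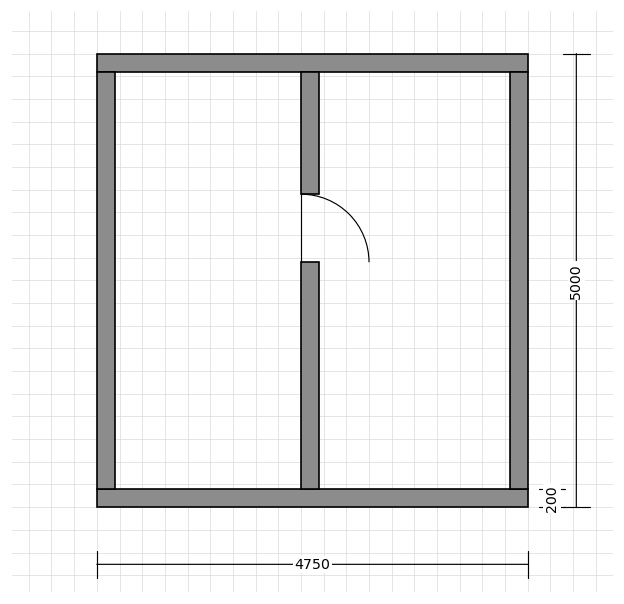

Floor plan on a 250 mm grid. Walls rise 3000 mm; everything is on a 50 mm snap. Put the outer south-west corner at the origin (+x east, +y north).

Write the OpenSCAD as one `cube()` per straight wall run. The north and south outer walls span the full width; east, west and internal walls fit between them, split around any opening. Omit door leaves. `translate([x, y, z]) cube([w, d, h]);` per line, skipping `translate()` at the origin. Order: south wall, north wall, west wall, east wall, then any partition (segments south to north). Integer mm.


cube([4750, 200, 3000]);
translate([0, 4800, 0]) cube([4750, 200, 3000]);
translate([0, 200, 0]) cube([200, 4600, 3000]);
translate([4550, 200, 0]) cube([200, 4600, 3000]);
translate([2250, 200, 0]) cube([200, 2500, 3000]);
translate([2250, 3450, 0]) cube([200, 1350, 3000]);


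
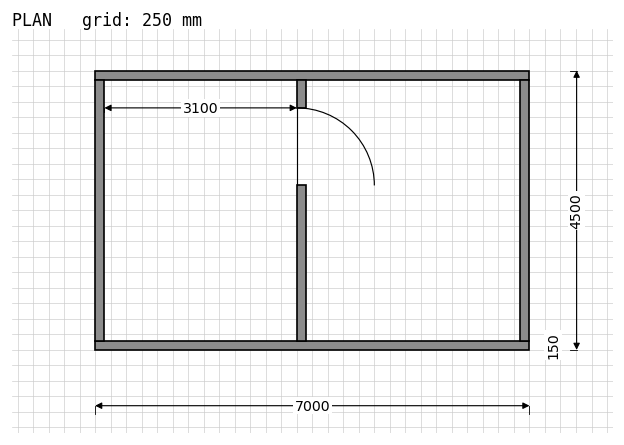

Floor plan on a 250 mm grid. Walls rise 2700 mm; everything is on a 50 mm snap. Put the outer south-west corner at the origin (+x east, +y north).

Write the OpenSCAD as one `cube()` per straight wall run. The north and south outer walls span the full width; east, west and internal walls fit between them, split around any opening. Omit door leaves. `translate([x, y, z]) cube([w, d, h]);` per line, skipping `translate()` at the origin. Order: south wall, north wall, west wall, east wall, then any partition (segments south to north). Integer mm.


cube([7000, 150, 2700]);
translate([0, 4350, 0]) cube([7000, 150, 2700]);
translate([0, 150, 0]) cube([150, 4200, 2700]);
translate([6850, 150, 0]) cube([150, 4200, 2700]);
translate([3250, 150, 0]) cube([150, 2500, 2700]);
translate([3250, 3900, 0]) cube([150, 450, 2700]);
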